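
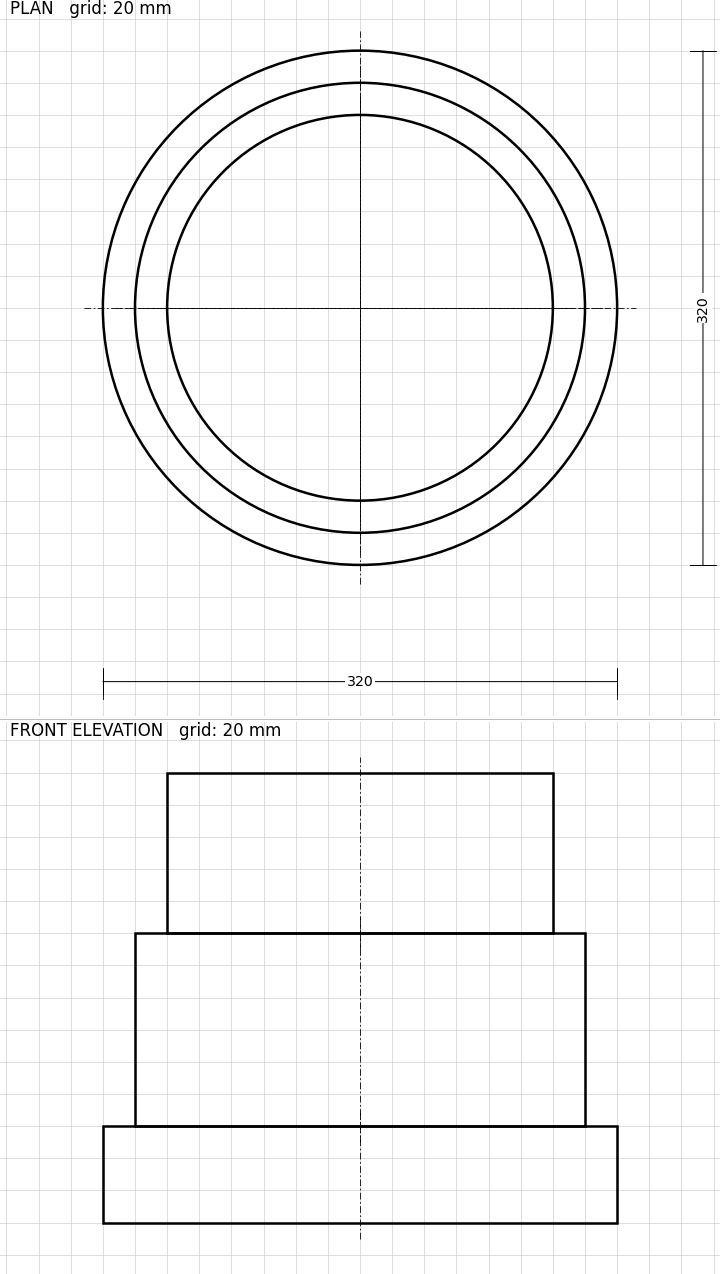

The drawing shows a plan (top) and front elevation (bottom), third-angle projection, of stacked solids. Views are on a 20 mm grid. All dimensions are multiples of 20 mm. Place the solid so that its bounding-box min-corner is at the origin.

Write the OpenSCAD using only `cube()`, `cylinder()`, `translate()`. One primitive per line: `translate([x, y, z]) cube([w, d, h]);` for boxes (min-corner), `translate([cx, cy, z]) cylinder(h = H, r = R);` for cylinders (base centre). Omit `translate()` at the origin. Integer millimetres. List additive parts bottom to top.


translate([160, 160, 0]) cylinder(h = 60, r = 160);
translate([160, 160, 60]) cylinder(h = 120, r = 140);
translate([160, 160, 180]) cylinder(h = 100, r = 120);


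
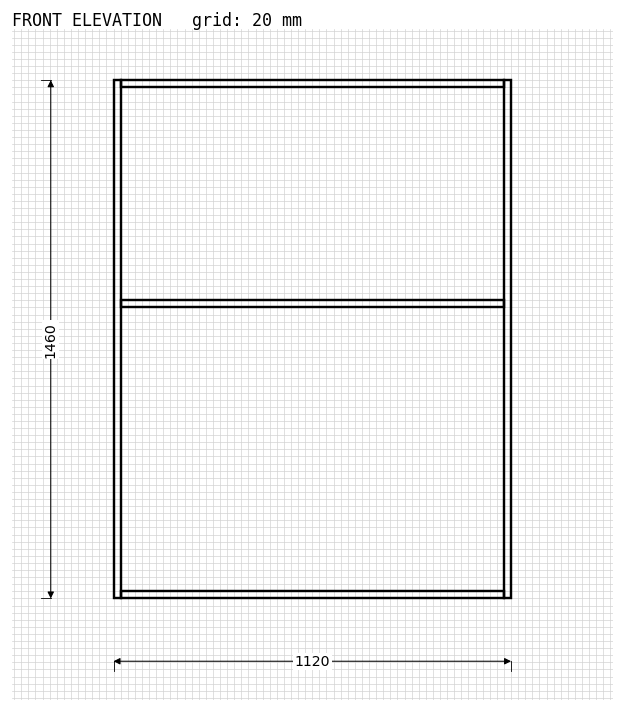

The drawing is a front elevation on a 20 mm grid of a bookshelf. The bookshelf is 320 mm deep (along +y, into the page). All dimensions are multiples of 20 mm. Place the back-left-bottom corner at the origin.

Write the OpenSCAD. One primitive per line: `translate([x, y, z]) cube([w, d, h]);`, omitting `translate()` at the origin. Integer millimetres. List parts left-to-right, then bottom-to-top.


cube([20, 320, 1460]);
translate([20, 0, 0]) cube([1080, 320, 20]);
translate([20, 0, 820]) cube([1080, 320, 20]);
translate([20, 0, 1440]) cube([1080, 320, 20]);
translate([1100, 0, 0]) cube([20, 320, 1460]);


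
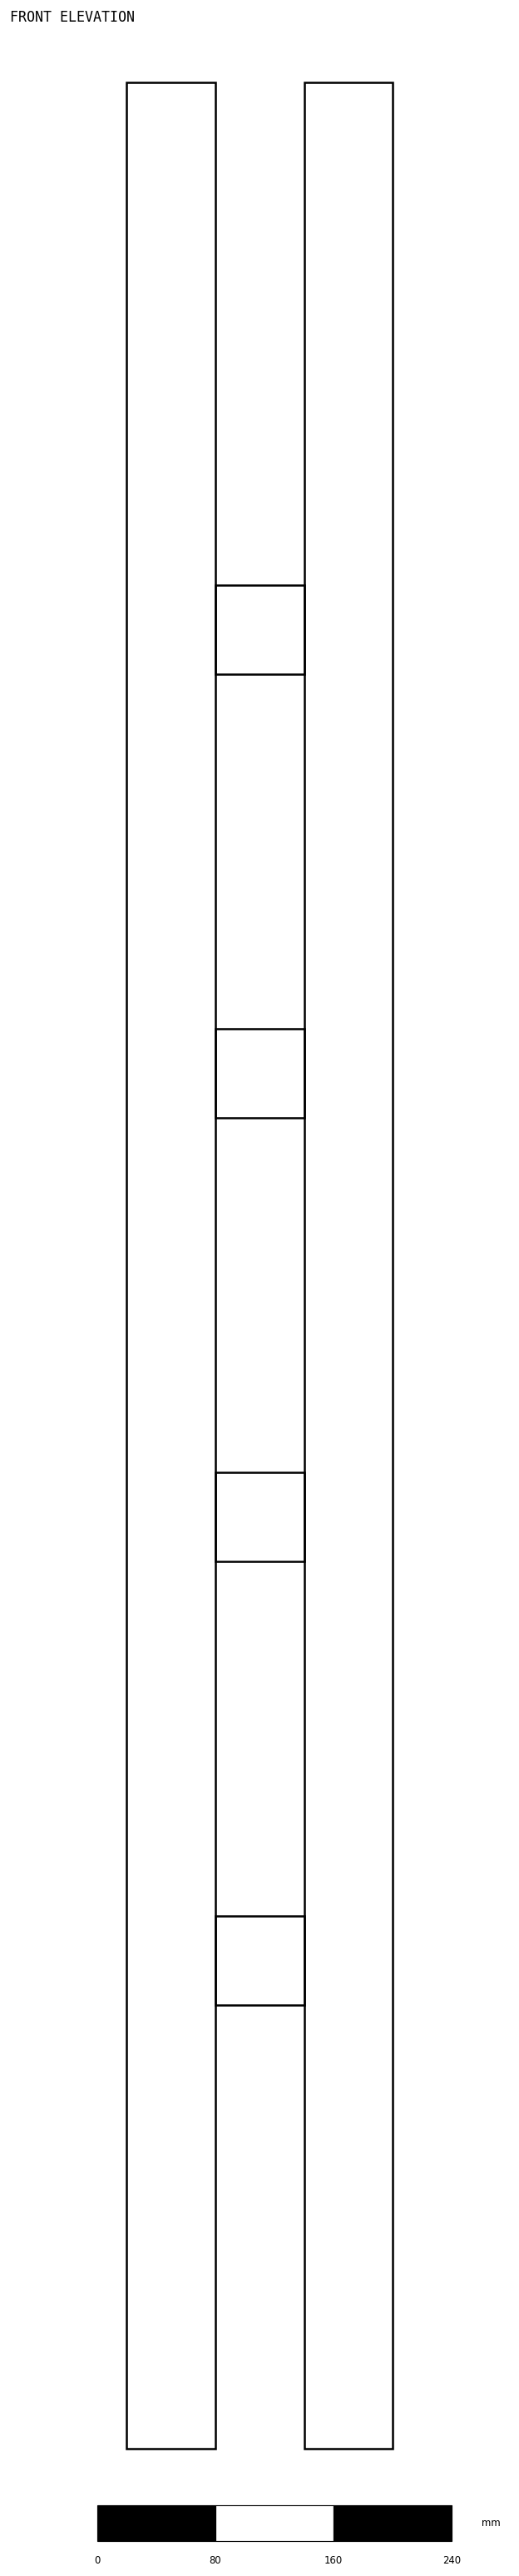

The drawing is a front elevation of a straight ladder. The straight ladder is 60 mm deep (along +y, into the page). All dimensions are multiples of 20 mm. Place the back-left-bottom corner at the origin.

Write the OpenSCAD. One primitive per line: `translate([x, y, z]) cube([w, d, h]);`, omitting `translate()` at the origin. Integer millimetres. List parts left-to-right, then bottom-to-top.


cube([60, 60, 1600]);
translate([60, 0, 300]) cube([60, 60, 60]);
translate([60, 0, 600]) cube([60, 60, 60]);
translate([60, 0, 900]) cube([60, 60, 60]);
translate([60, 0, 1200]) cube([60, 60, 60]);
translate([120, 0, 0]) cube([60, 60, 1600]);


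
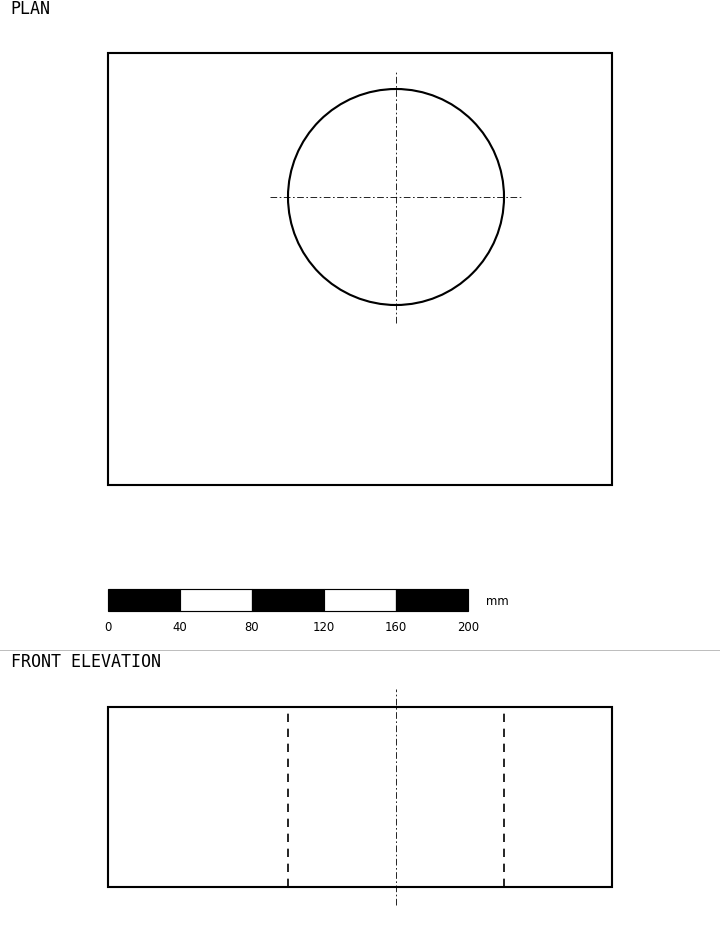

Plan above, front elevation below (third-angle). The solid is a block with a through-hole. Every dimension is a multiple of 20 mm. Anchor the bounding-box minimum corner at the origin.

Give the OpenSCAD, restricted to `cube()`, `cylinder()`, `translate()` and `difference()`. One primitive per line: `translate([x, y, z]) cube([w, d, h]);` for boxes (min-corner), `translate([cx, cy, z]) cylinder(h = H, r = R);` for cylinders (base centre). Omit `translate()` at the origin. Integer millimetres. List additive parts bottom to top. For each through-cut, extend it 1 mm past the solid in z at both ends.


difference() {
  cube([280, 240, 100]);
  translate([160, 160, -1]) cylinder(h = 102, r = 60);
}


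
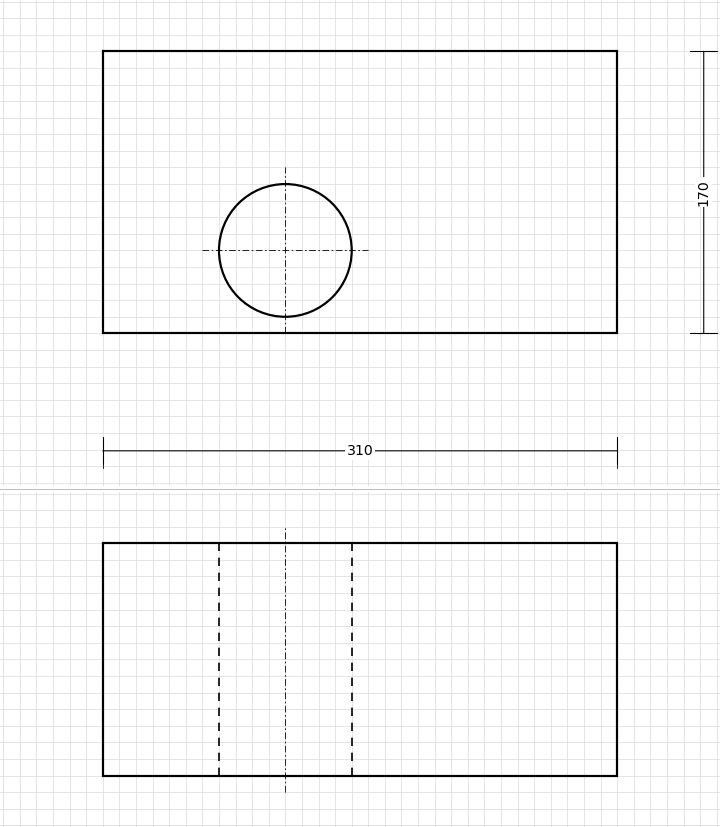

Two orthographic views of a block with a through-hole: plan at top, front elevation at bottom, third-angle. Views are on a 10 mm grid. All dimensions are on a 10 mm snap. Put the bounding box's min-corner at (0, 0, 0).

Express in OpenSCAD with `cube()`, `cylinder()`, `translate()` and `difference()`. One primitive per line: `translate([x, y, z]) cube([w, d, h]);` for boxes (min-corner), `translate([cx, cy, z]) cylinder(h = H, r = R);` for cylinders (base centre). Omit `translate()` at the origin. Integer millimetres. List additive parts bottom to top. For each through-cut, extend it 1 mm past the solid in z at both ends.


difference() {
  cube([310, 170, 140]);
  translate([110, 50, -1]) cylinder(h = 142, r = 40);
}


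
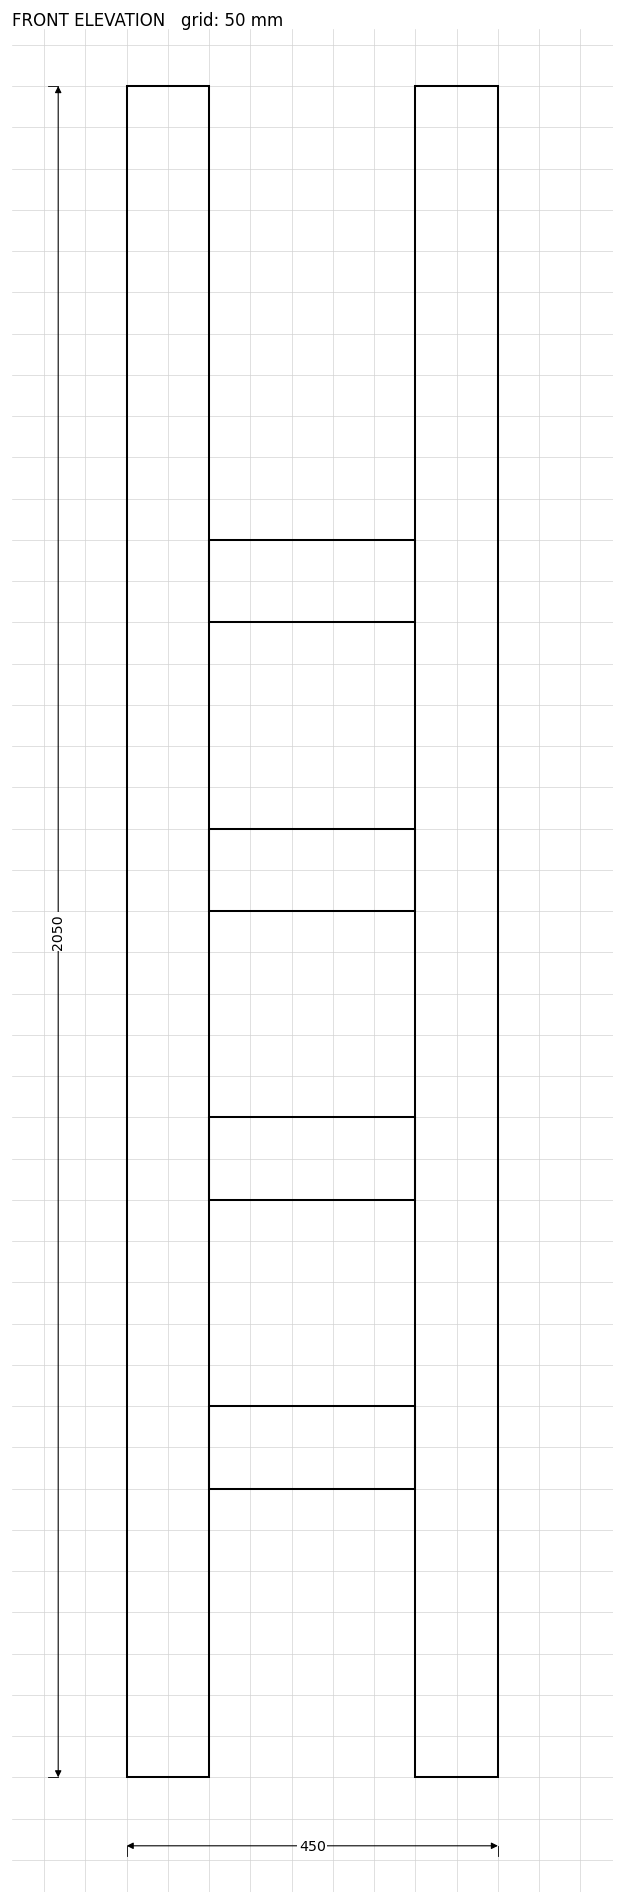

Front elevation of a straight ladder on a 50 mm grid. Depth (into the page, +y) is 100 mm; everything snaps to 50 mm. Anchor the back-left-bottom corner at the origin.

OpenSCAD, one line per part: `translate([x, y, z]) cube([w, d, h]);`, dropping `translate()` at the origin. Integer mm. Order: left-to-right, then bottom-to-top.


cube([100, 100, 2050]);
translate([100, 0, 350]) cube([250, 100, 100]);
translate([100, 0, 700]) cube([250, 100, 100]);
translate([100, 0, 1050]) cube([250, 100, 100]);
translate([100, 0, 1400]) cube([250, 100, 100]);
translate([350, 0, 0]) cube([100, 100, 2050]);


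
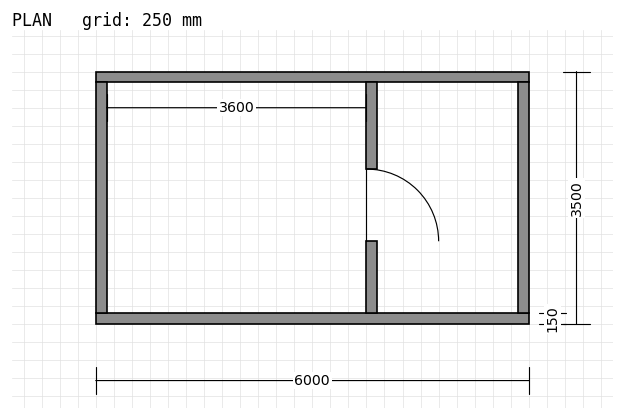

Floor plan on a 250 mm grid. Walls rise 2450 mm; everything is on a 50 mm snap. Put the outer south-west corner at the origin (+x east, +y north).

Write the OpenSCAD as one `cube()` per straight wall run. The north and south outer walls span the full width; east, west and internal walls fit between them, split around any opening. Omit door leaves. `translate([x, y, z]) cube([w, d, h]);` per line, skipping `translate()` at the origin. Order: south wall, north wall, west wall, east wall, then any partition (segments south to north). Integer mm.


cube([6000, 150, 2450]);
translate([0, 3350, 0]) cube([6000, 150, 2450]);
translate([0, 150, 0]) cube([150, 3200, 2450]);
translate([5850, 150, 0]) cube([150, 3200, 2450]);
translate([3750, 150, 0]) cube([150, 1000, 2450]);
translate([3750, 2150, 0]) cube([150, 1200, 2450]);


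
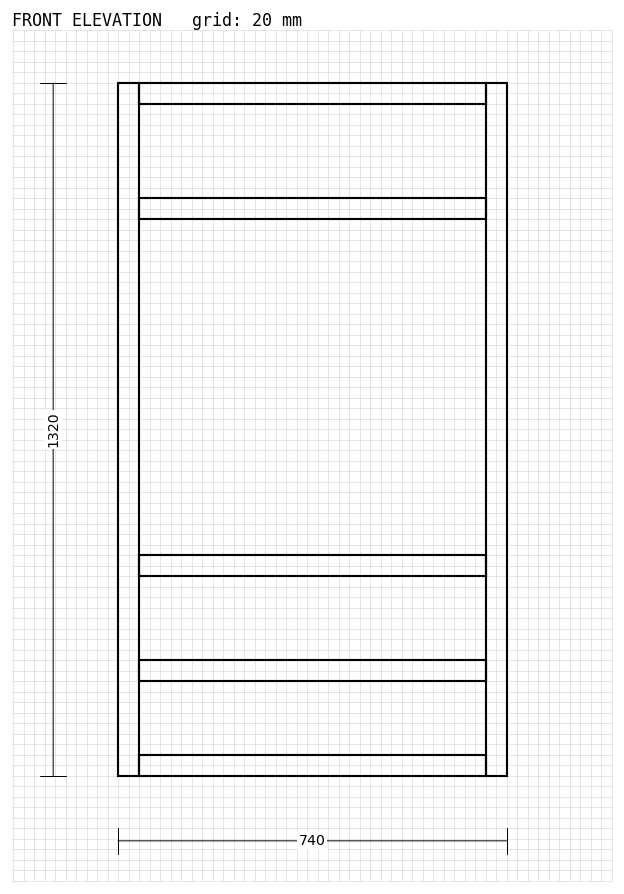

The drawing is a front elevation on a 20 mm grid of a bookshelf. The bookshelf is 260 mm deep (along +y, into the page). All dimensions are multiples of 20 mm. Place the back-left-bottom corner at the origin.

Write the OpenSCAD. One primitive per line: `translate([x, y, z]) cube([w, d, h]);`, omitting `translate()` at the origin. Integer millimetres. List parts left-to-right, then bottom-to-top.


cube([40, 260, 1320]);
translate([40, 0, 0]) cube([660, 260, 40]);
translate([40, 0, 180]) cube([660, 260, 40]);
translate([40, 0, 380]) cube([660, 260, 40]);
translate([40, 0, 1060]) cube([660, 260, 40]);
translate([40, 0, 1280]) cube([660, 260, 40]);
translate([700, 0, 0]) cube([40, 260, 1320]);


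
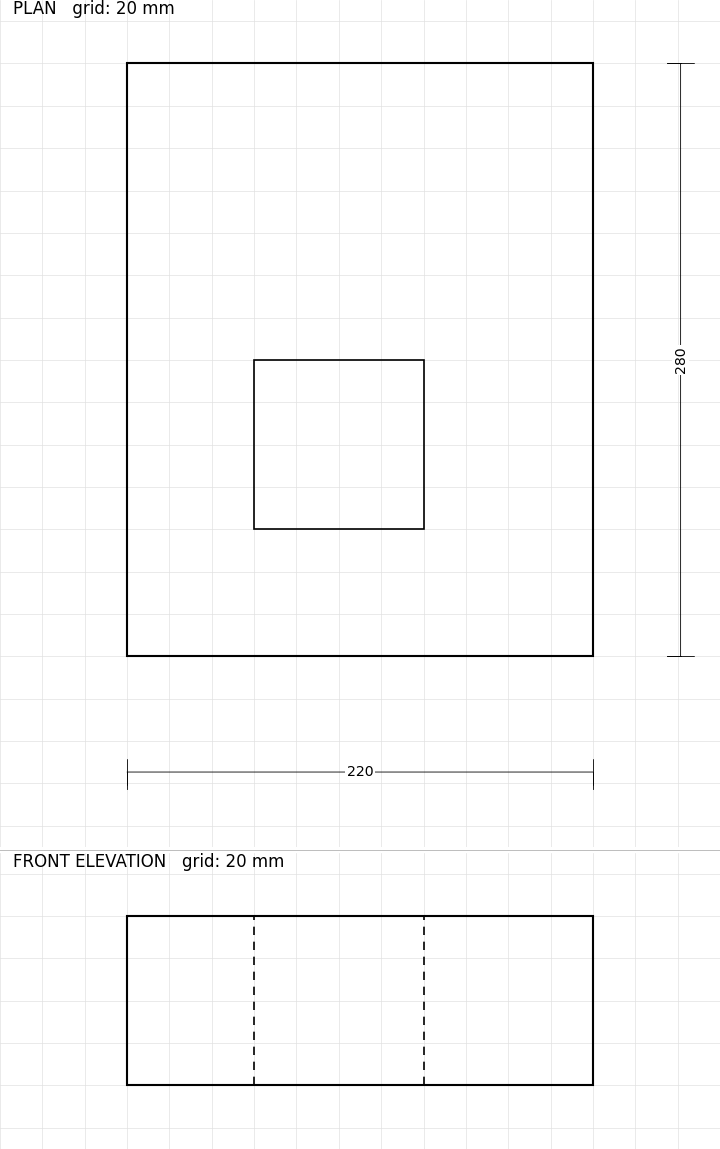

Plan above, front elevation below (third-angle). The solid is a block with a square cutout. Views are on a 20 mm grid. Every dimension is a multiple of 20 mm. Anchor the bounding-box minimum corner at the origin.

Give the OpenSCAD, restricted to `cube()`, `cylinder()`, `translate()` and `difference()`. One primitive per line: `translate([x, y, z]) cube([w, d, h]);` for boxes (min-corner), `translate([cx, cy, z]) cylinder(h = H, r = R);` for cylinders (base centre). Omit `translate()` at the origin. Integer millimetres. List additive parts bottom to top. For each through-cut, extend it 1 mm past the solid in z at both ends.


difference() {
  cube([220, 280, 80]);
  translate([60, 60, -1]) cube([80, 80, 82]);
}


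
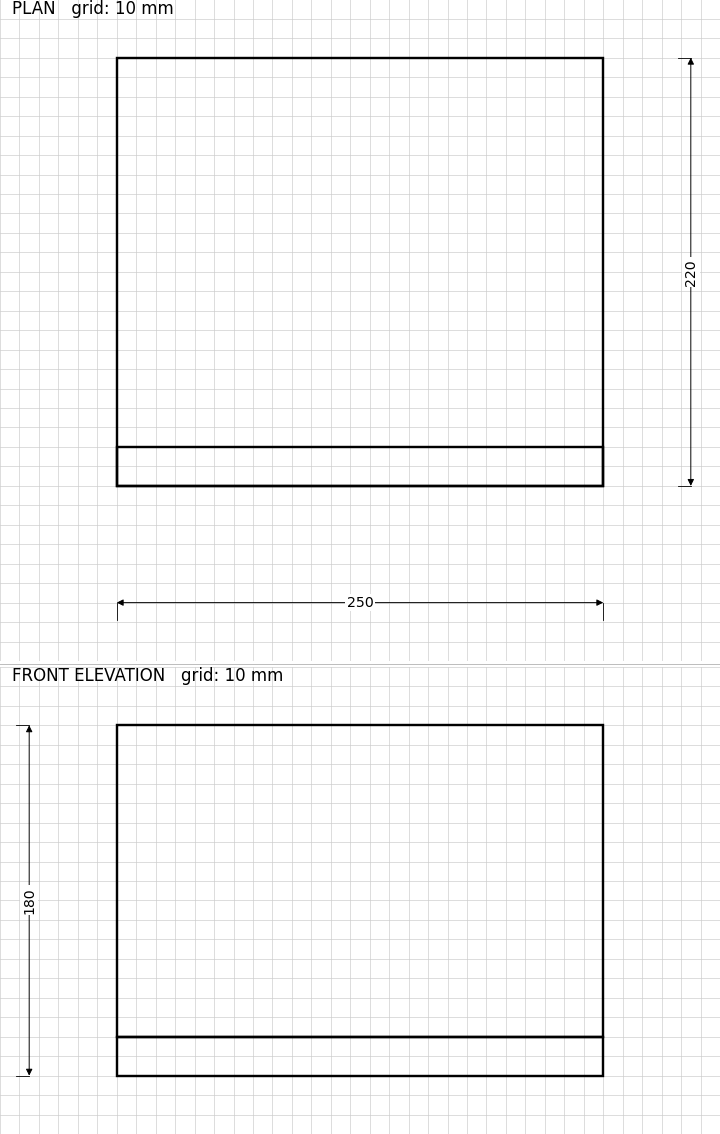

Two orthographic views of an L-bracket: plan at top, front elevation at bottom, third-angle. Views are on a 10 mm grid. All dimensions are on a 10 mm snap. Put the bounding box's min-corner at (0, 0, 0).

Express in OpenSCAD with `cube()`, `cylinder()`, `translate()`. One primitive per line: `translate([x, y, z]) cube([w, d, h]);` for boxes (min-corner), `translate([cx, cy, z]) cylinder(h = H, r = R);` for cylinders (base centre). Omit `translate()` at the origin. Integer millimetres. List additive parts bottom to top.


cube([250, 220, 20]);
translate([0, 0, 20]) cube([250, 20, 160]);


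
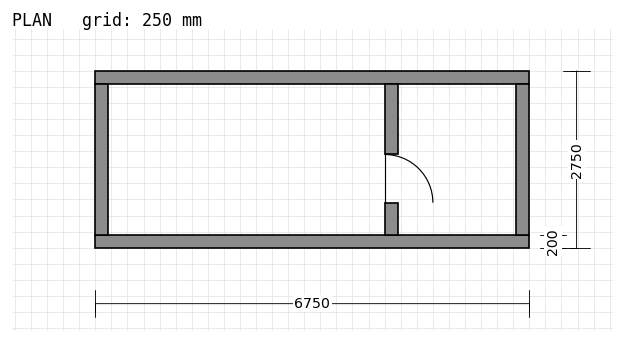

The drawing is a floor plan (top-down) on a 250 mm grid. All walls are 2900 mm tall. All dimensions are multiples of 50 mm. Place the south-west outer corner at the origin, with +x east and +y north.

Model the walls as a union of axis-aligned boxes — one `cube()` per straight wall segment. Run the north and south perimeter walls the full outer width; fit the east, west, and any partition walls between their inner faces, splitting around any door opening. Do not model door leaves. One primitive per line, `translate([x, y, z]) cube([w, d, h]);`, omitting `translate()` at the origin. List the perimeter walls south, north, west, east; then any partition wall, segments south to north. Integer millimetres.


cube([6750, 200, 2900]);
translate([0, 2550, 0]) cube([6750, 200, 2900]);
translate([0, 200, 0]) cube([200, 2350, 2900]);
translate([6550, 200, 0]) cube([200, 2350, 2900]);
translate([4500, 200, 0]) cube([200, 500, 2900]);
translate([4500, 1450, 0]) cube([200, 1100, 2900]);


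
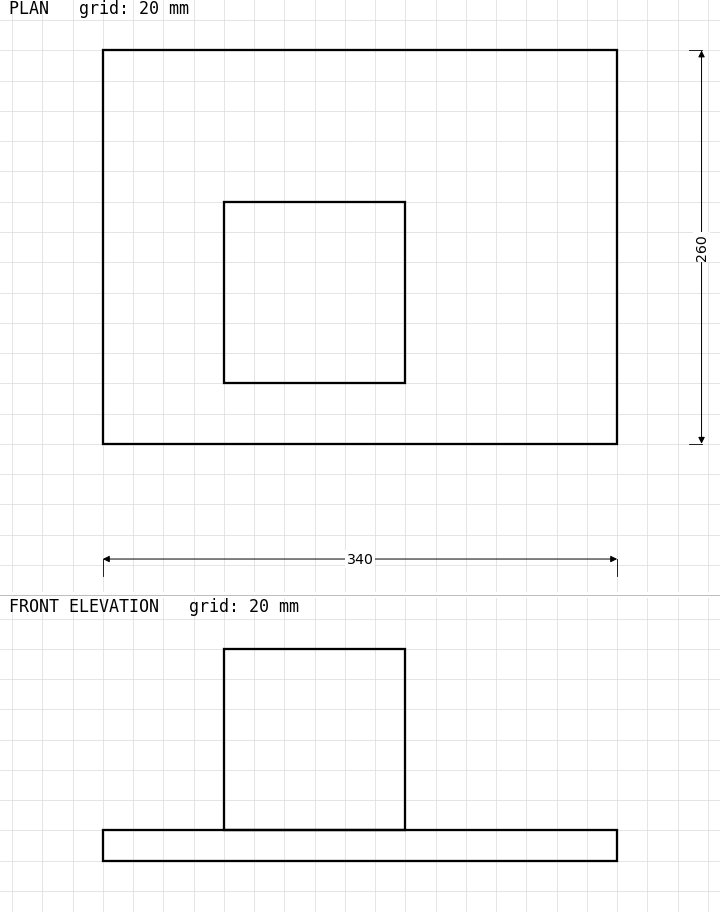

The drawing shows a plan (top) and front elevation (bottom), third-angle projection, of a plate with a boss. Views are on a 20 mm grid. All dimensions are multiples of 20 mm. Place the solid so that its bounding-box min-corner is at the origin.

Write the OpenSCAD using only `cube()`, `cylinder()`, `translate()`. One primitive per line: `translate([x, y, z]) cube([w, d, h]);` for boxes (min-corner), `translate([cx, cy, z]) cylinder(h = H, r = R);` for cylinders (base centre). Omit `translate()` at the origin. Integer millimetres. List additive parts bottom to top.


cube([340, 260, 20]);
translate([80, 40, 20]) cube([120, 120, 120]);


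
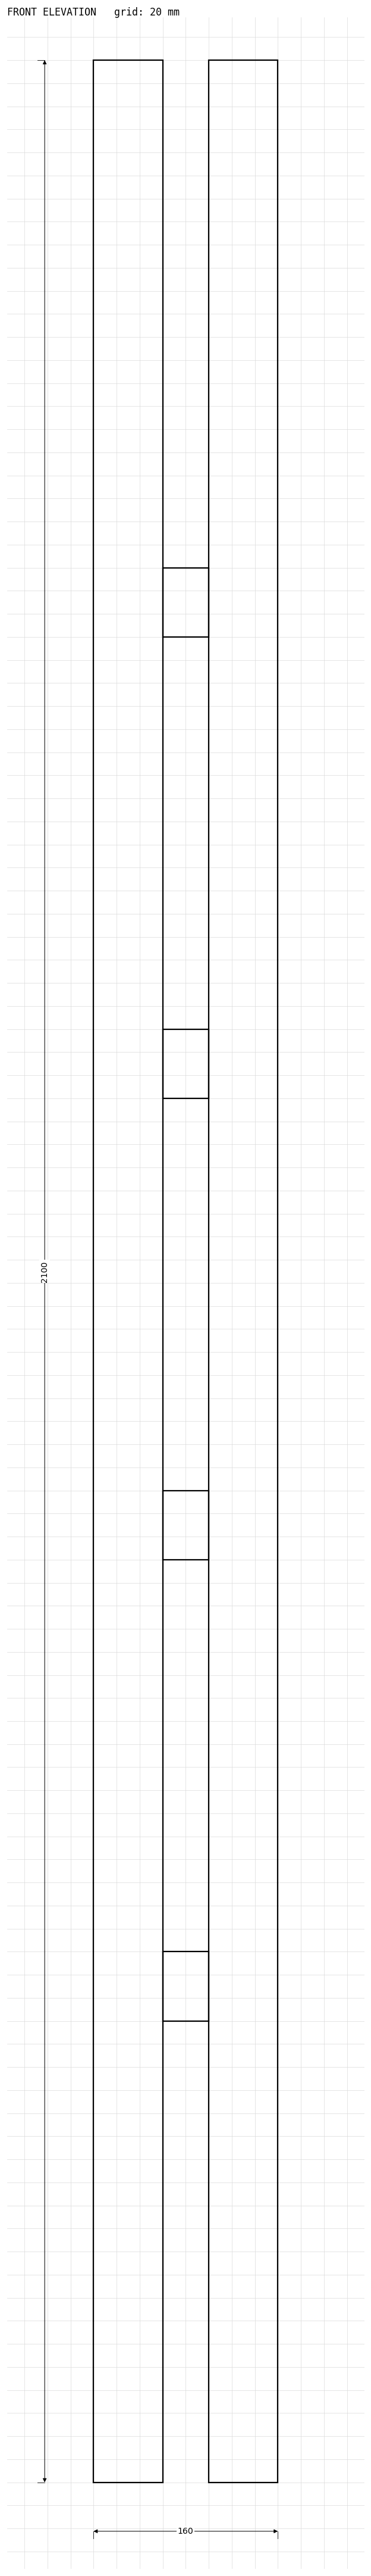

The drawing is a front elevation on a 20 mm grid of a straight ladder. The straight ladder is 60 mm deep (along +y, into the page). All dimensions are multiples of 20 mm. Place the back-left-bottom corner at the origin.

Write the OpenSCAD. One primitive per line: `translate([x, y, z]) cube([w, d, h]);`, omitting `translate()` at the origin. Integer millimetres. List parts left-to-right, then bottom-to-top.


cube([60, 60, 2100]);
translate([60, 0, 400]) cube([40, 60, 60]);
translate([60, 0, 800]) cube([40, 60, 60]);
translate([60, 0, 1200]) cube([40, 60, 60]);
translate([60, 0, 1600]) cube([40, 60, 60]);
translate([100, 0, 0]) cube([60, 60, 2100]);


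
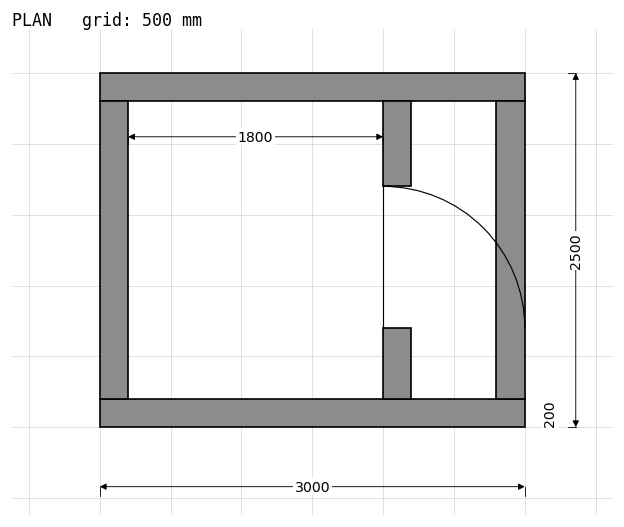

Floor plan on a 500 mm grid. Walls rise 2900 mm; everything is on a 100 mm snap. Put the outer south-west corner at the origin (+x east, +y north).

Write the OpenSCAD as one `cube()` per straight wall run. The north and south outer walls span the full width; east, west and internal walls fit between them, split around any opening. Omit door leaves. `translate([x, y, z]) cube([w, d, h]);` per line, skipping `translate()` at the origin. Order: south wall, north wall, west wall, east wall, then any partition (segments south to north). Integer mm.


cube([3000, 200, 2900]);
translate([0, 2300, 0]) cube([3000, 200, 2900]);
translate([0, 200, 0]) cube([200, 2100, 2900]);
translate([2800, 200, 0]) cube([200, 2100, 2900]);
translate([2000, 200, 0]) cube([200, 500, 2900]);
translate([2000, 1700, 0]) cube([200, 600, 2900]);


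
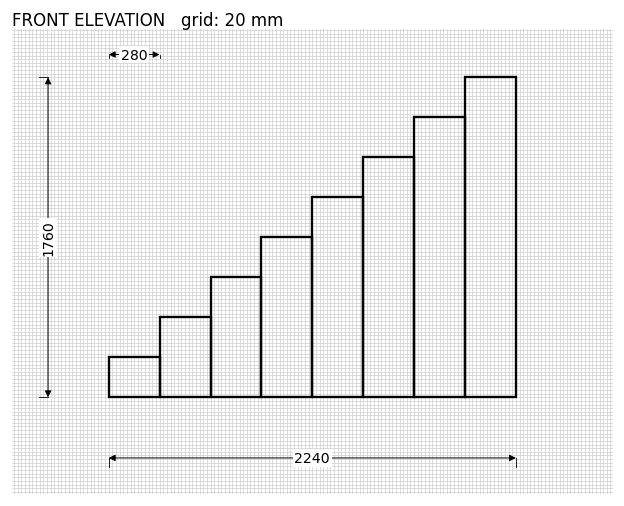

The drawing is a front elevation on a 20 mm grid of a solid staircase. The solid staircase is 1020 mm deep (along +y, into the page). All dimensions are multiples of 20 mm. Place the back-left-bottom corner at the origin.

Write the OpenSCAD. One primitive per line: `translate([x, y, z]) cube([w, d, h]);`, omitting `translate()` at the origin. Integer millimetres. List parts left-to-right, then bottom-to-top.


cube([280, 1020, 220]);
translate([280, 0, 0]) cube([280, 1020, 440]);
translate([560, 0, 0]) cube([280, 1020, 660]);
translate([840, 0, 0]) cube([280, 1020, 880]);
translate([1120, 0, 0]) cube([280, 1020, 1100]);
translate([1400, 0, 0]) cube([280, 1020, 1320]);
translate([1680, 0, 0]) cube([280, 1020, 1540]);
translate([1960, 0, 0]) cube([280, 1020, 1760]);


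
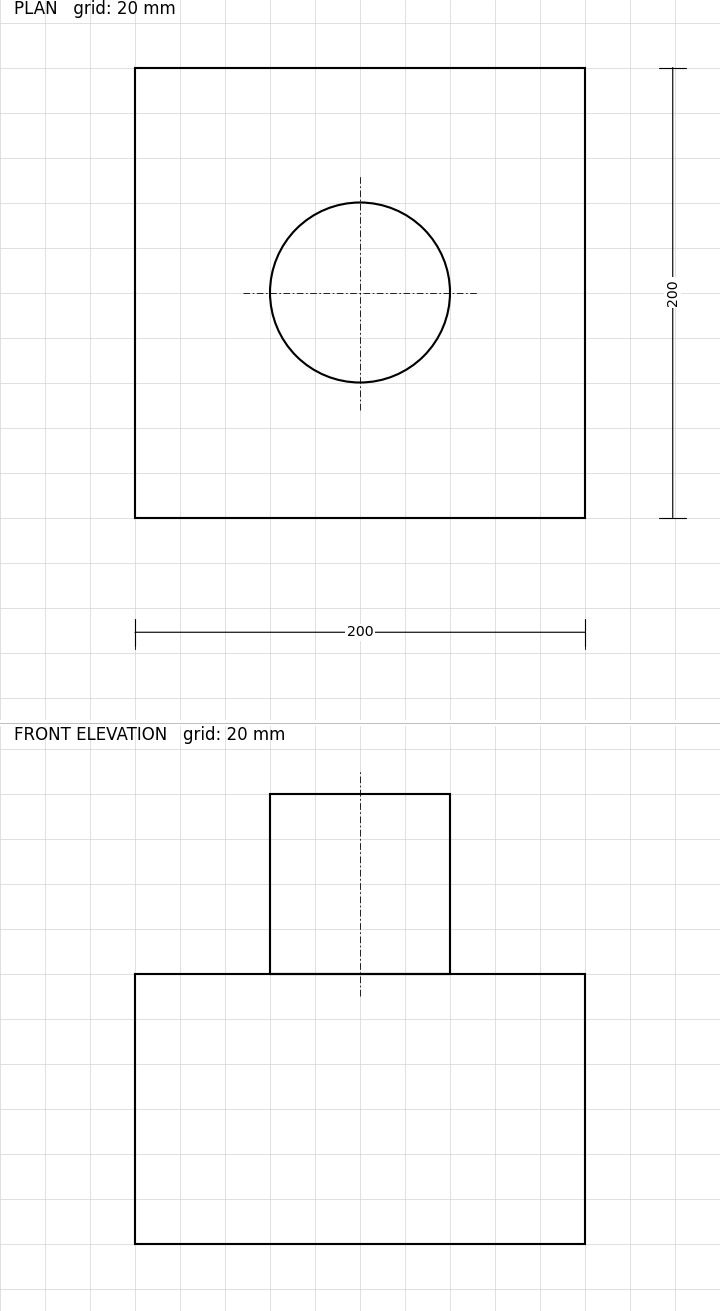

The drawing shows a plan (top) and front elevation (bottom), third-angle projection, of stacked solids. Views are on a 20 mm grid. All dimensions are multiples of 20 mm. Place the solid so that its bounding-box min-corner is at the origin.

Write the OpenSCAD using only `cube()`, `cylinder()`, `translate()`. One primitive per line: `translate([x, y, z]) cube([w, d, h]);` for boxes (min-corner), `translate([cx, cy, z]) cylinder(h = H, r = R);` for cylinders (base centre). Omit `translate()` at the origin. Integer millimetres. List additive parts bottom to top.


cube([200, 200, 120]);
translate([100, 100, 120]) cylinder(h = 80, r = 40);


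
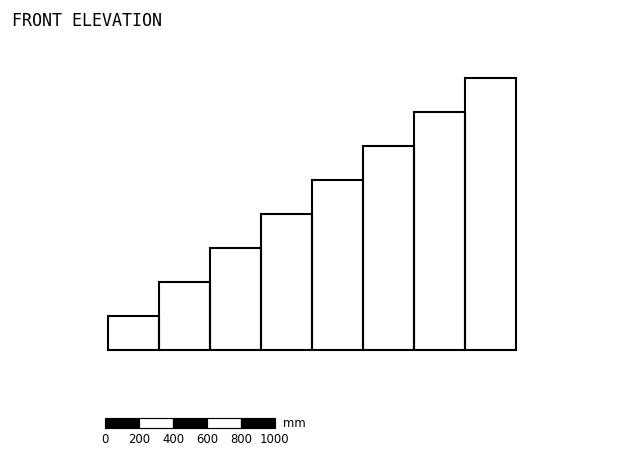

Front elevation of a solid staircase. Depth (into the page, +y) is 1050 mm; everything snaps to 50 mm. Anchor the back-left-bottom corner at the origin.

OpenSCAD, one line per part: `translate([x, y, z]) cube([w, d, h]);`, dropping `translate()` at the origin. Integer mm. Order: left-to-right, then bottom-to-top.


cube([300, 1050, 200]);
translate([300, 0, 0]) cube([300, 1050, 400]);
translate([600, 0, 0]) cube([300, 1050, 600]);
translate([900, 0, 0]) cube([300, 1050, 800]);
translate([1200, 0, 0]) cube([300, 1050, 1000]);
translate([1500, 0, 0]) cube([300, 1050, 1200]);
translate([1800, 0, 0]) cube([300, 1050, 1400]);
translate([2100, 0, 0]) cube([300, 1050, 1600]);


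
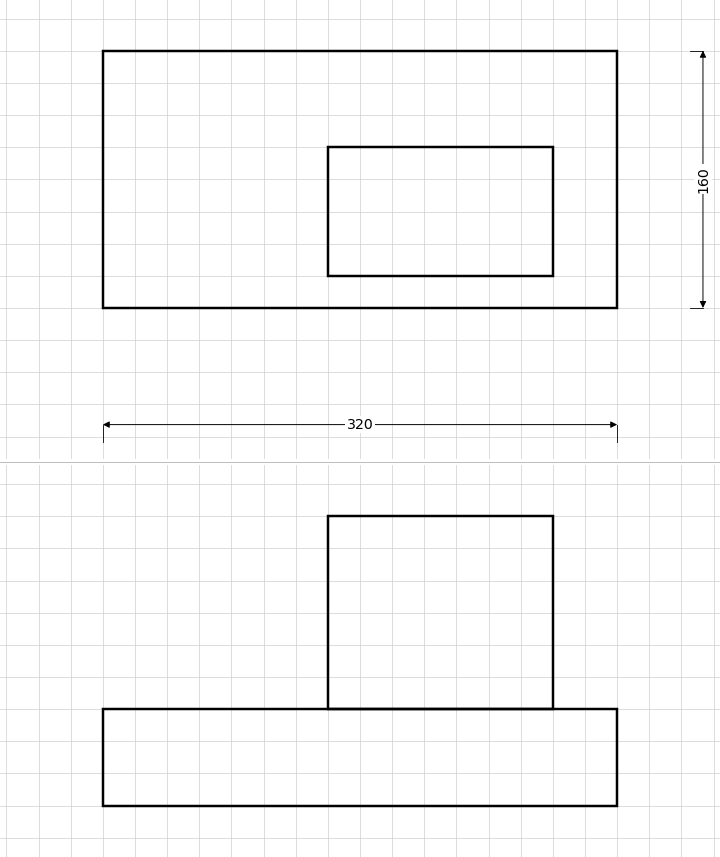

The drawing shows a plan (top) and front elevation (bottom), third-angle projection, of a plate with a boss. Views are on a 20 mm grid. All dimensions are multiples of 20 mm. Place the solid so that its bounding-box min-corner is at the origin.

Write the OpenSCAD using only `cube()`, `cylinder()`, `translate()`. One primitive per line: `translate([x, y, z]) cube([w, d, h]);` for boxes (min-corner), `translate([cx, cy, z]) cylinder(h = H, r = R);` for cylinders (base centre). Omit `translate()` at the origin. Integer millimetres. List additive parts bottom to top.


cube([320, 160, 60]);
translate([140, 20, 60]) cube([140, 80, 120]);


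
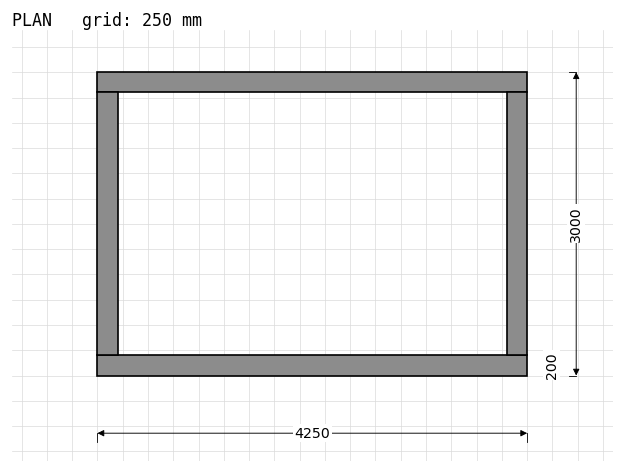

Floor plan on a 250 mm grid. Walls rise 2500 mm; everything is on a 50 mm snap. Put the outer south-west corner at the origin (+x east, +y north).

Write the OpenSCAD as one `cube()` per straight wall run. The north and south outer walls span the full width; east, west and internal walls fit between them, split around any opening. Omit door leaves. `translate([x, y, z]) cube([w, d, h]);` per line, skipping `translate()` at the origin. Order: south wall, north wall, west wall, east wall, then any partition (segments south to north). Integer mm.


cube([4250, 200, 2500]);
translate([0, 2800, 0]) cube([4250, 200, 2500]);
translate([0, 200, 0]) cube([200, 2600, 2500]);
translate([4050, 200, 0]) cube([200, 2600, 2500]);


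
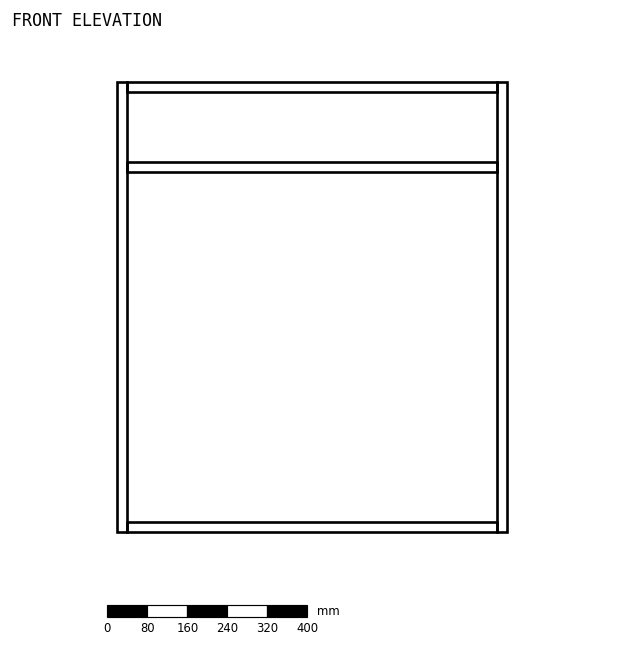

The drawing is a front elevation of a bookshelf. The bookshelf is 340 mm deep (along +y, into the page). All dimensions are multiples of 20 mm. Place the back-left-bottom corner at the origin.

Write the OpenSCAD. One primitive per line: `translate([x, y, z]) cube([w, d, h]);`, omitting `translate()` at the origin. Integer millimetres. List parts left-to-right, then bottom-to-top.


cube([20, 340, 900]);
translate([20, 0, 0]) cube([740, 340, 20]);
translate([20, 0, 720]) cube([740, 340, 20]);
translate([20, 0, 880]) cube([740, 340, 20]);
translate([760, 0, 0]) cube([20, 340, 900]);


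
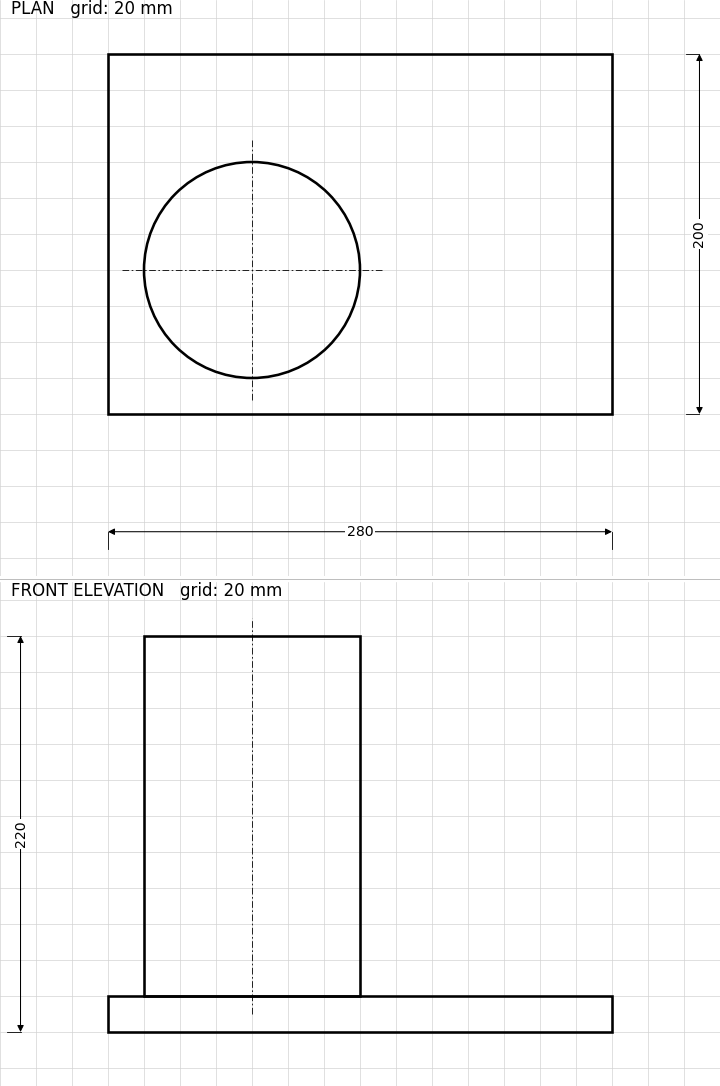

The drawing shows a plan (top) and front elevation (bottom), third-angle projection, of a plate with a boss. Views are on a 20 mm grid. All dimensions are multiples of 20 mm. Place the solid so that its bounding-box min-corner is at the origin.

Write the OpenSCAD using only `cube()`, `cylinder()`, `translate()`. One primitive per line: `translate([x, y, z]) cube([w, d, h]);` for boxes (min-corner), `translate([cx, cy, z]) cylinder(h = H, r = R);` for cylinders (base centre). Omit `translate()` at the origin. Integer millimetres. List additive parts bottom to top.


cube([280, 200, 20]);
translate([80, 80, 20]) cylinder(h = 200, r = 60);


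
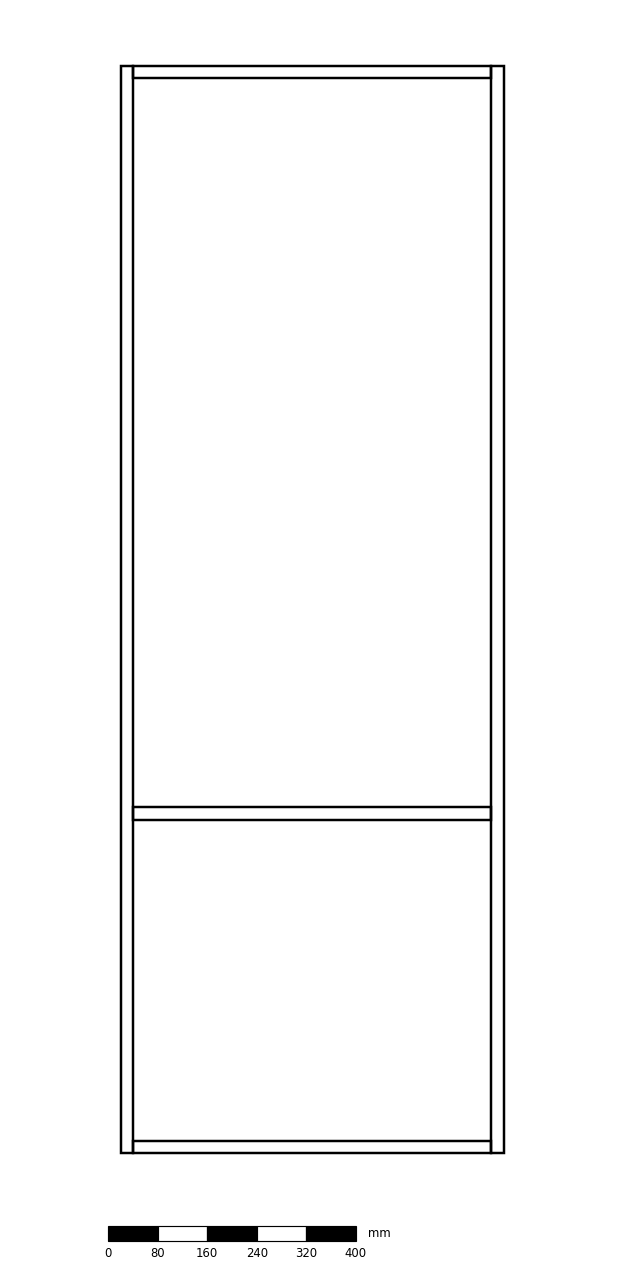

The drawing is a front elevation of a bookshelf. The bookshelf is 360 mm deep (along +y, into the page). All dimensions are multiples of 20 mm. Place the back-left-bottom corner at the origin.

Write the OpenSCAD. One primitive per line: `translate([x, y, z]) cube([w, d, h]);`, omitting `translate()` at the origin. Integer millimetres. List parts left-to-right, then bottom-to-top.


cube([20, 360, 1760]);
translate([20, 0, 0]) cube([580, 360, 20]);
translate([20, 0, 540]) cube([580, 360, 20]);
translate([20, 0, 1740]) cube([580, 360, 20]);
translate([600, 0, 0]) cube([20, 360, 1760]);


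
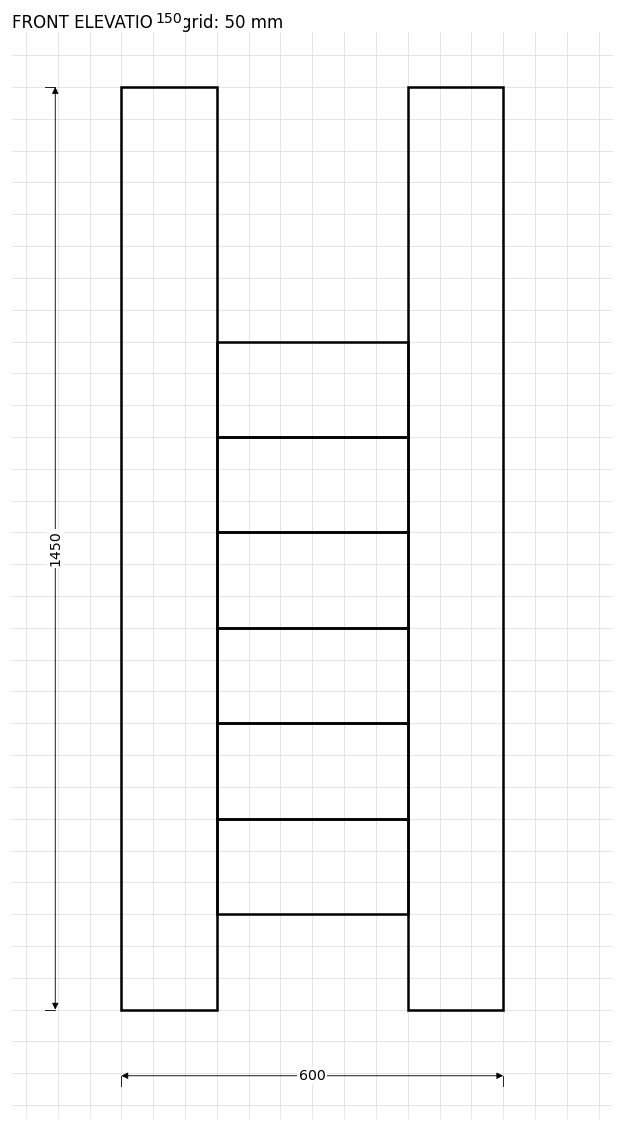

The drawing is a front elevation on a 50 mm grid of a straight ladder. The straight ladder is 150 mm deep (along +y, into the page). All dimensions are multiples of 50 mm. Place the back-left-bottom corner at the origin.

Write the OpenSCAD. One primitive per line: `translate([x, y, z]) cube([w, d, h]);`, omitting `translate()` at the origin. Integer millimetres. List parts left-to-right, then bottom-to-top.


cube([150, 150, 1450]);
translate([150, 0, 150]) cube([300, 150, 150]);
translate([150, 0, 300]) cube([300, 150, 150]);
translate([150, 0, 450]) cube([300, 150, 150]);
translate([150, 0, 600]) cube([300, 150, 150]);
translate([150, 0, 750]) cube([300, 150, 150]);
translate([150, 0, 900]) cube([300, 150, 150]);
translate([450, 0, 0]) cube([150, 150, 1450]);


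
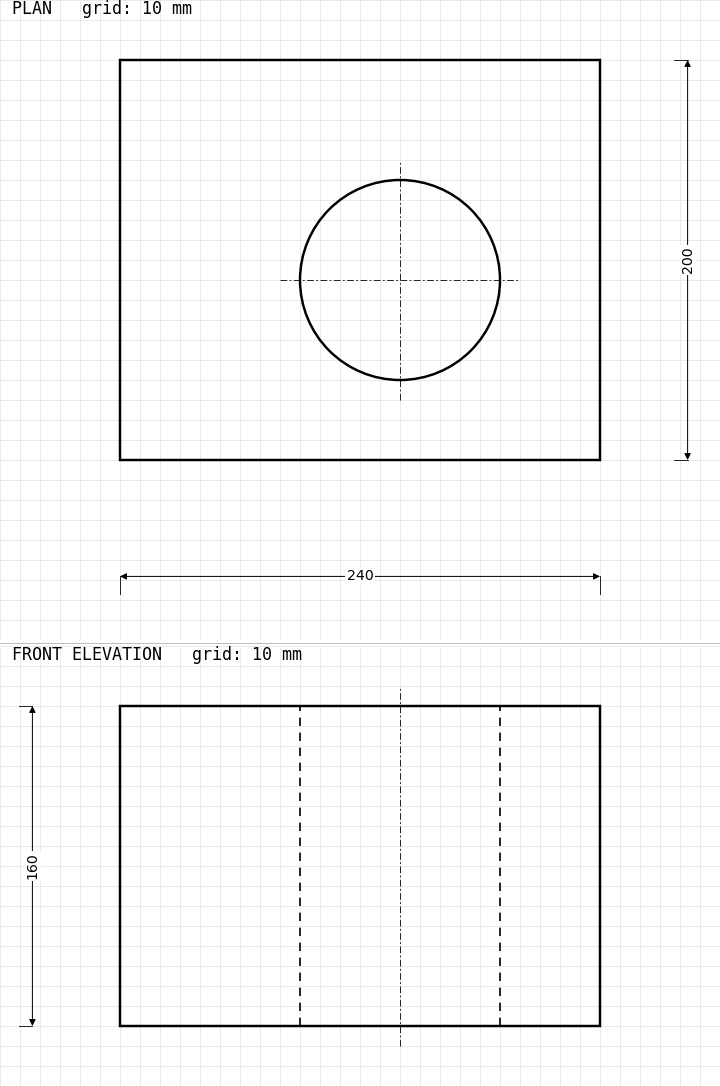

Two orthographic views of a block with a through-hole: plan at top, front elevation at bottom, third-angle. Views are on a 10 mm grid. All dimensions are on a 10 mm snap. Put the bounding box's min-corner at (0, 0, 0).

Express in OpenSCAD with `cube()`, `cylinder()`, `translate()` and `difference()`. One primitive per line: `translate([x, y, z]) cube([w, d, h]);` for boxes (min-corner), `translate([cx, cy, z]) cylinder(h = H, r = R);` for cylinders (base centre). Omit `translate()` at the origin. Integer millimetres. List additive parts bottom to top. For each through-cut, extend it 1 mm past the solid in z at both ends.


difference() {
  cube([240, 200, 160]);
  translate([140, 90, -1]) cylinder(h = 162, r = 50);
}


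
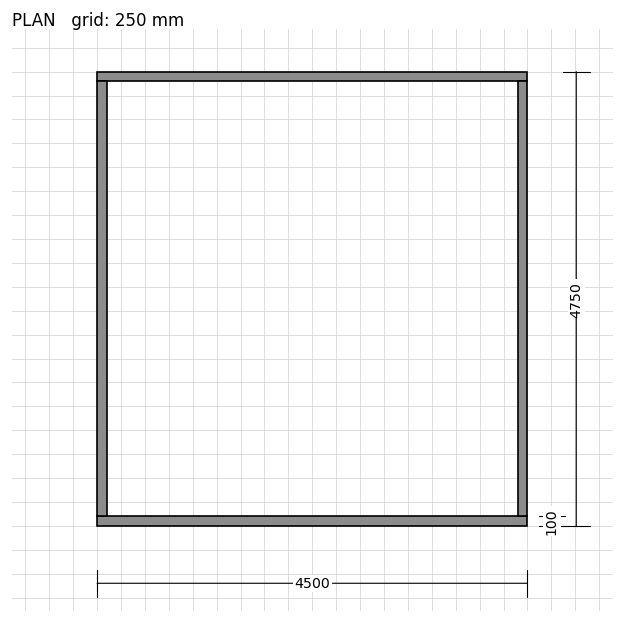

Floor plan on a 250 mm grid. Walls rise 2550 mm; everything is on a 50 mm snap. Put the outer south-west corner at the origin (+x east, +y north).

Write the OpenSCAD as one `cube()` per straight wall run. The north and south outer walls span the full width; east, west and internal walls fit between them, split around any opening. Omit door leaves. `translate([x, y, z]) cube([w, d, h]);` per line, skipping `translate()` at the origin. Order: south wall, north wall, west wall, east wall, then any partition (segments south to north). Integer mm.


cube([4500, 100, 2550]);
translate([0, 4650, 0]) cube([4500, 100, 2550]);
translate([0, 100, 0]) cube([100, 4550, 2550]);
translate([4400, 100, 0]) cube([100, 4550, 2550]);


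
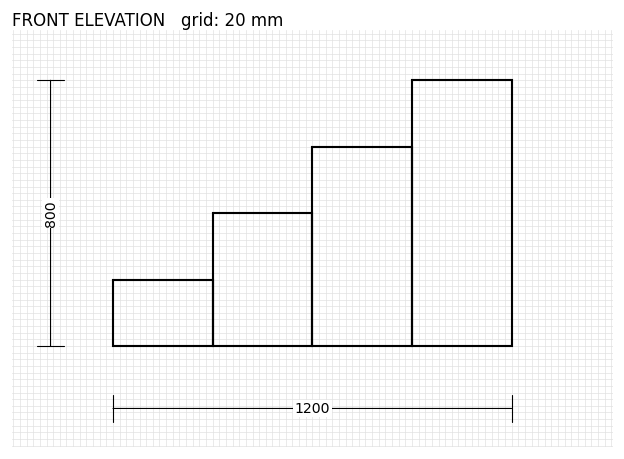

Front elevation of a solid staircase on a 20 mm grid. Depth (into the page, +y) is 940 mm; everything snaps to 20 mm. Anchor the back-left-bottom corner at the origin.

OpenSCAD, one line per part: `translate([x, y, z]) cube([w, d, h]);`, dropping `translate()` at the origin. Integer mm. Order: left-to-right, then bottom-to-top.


cube([300, 940, 200]);
translate([300, 0, 0]) cube([300, 940, 400]);
translate([600, 0, 0]) cube([300, 940, 600]);
translate([900, 0, 0]) cube([300, 940, 800]);


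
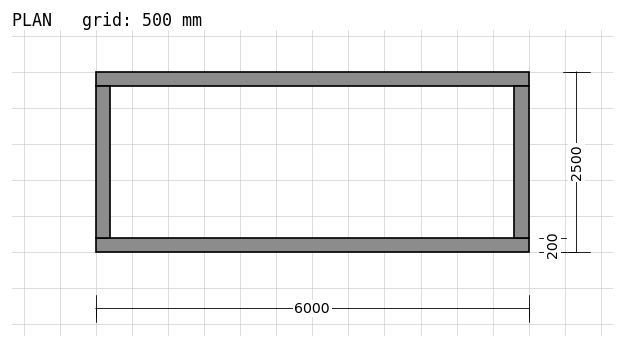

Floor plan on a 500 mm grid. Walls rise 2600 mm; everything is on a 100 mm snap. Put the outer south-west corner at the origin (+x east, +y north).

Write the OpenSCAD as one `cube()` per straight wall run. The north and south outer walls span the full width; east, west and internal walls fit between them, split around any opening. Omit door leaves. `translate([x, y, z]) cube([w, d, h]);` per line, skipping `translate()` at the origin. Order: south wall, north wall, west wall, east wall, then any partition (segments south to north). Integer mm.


cube([6000, 200, 2600]);
translate([0, 2300, 0]) cube([6000, 200, 2600]);
translate([0, 200, 0]) cube([200, 2100, 2600]);
translate([5800, 200, 0]) cube([200, 2100, 2600]);


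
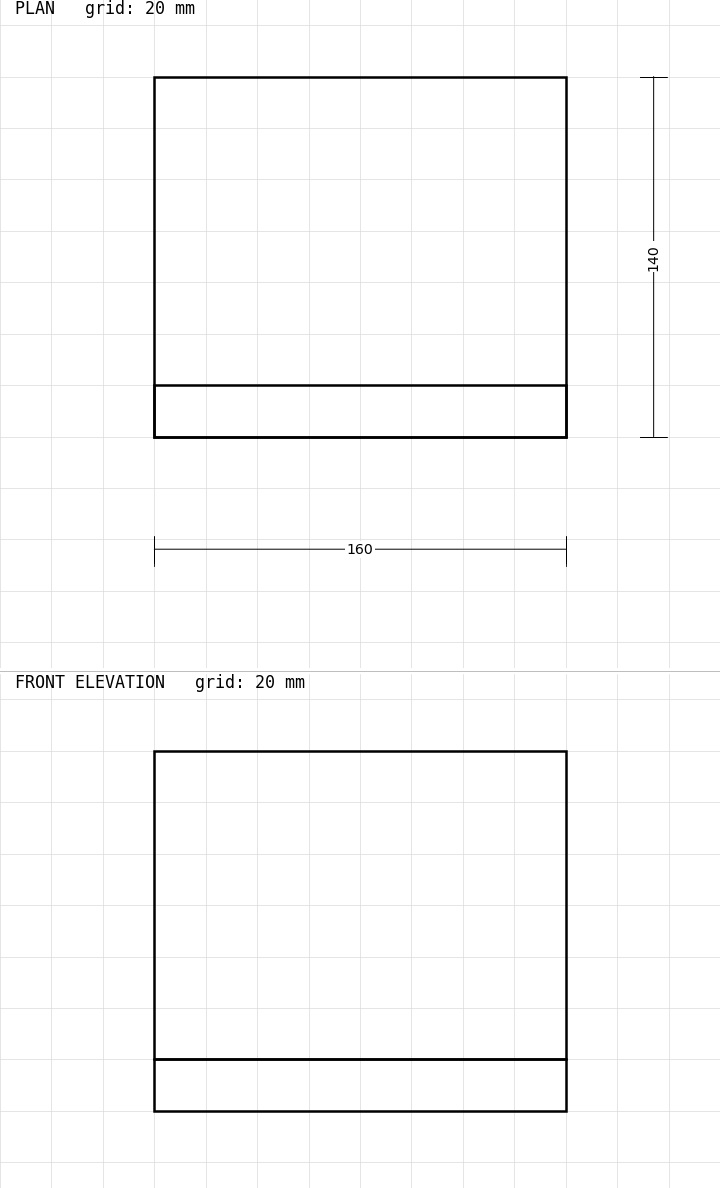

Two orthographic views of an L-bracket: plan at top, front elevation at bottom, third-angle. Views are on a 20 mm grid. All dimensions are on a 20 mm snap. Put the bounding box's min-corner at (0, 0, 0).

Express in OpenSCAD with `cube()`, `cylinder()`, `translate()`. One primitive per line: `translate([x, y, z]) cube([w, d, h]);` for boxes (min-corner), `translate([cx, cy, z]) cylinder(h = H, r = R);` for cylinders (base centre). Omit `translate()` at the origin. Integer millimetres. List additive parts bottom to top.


cube([160, 140, 20]);
translate([0, 0, 20]) cube([160, 20, 120]);


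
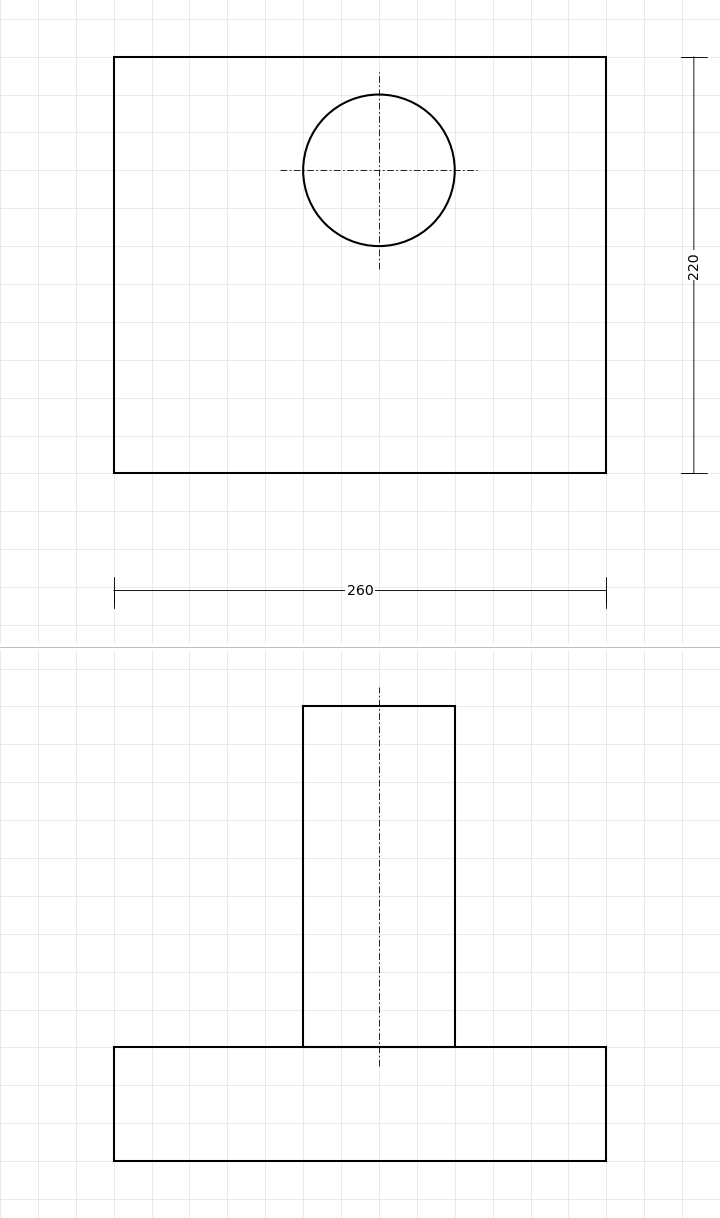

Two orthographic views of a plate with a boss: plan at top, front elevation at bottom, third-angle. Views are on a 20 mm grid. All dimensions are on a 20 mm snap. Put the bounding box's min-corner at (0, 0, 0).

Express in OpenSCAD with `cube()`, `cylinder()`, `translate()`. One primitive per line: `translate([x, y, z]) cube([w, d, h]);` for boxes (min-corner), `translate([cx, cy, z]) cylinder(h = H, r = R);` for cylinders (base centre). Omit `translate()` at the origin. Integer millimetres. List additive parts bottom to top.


cube([260, 220, 60]);
translate([140, 160, 60]) cylinder(h = 180, r = 40);


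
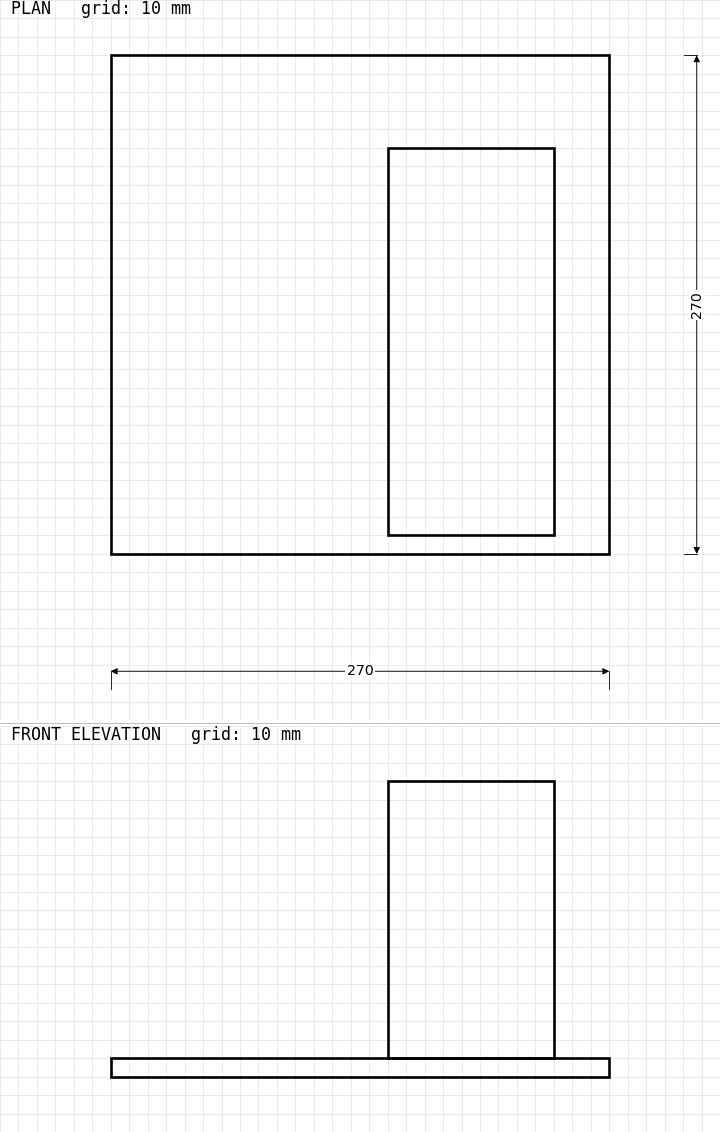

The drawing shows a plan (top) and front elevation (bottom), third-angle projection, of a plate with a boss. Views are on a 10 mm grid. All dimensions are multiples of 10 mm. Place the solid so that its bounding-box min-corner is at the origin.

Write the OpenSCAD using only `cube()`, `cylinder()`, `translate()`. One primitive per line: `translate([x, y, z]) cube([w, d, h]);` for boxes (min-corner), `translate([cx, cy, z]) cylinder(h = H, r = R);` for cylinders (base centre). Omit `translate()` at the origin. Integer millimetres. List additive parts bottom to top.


cube([270, 270, 10]);
translate([150, 10, 10]) cube([90, 210, 150]);


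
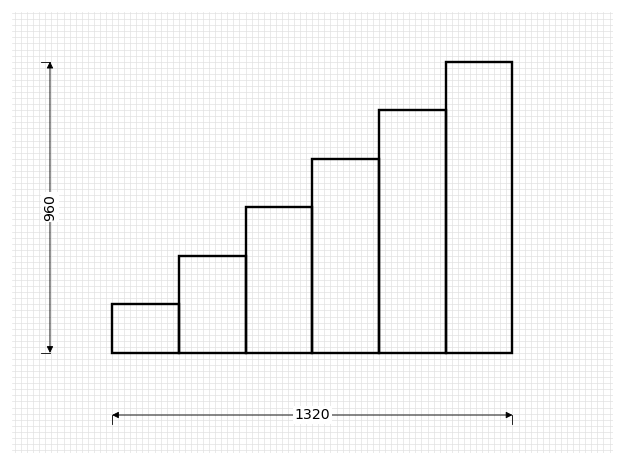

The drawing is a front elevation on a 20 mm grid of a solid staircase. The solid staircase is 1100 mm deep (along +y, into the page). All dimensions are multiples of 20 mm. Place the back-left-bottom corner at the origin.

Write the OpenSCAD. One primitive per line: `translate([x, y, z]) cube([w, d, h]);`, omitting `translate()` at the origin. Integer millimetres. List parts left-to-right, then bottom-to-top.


cube([220, 1100, 160]);
translate([220, 0, 0]) cube([220, 1100, 320]);
translate([440, 0, 0]) cube([220, 1100, 480]);
translate([660, 0, 0]) cube([220, 1100, 640]);
translate([880, 0, 0]) cube([220, 1100, 800]);
translate([1100, 0, 0]) cube([220, 1100, 960]);


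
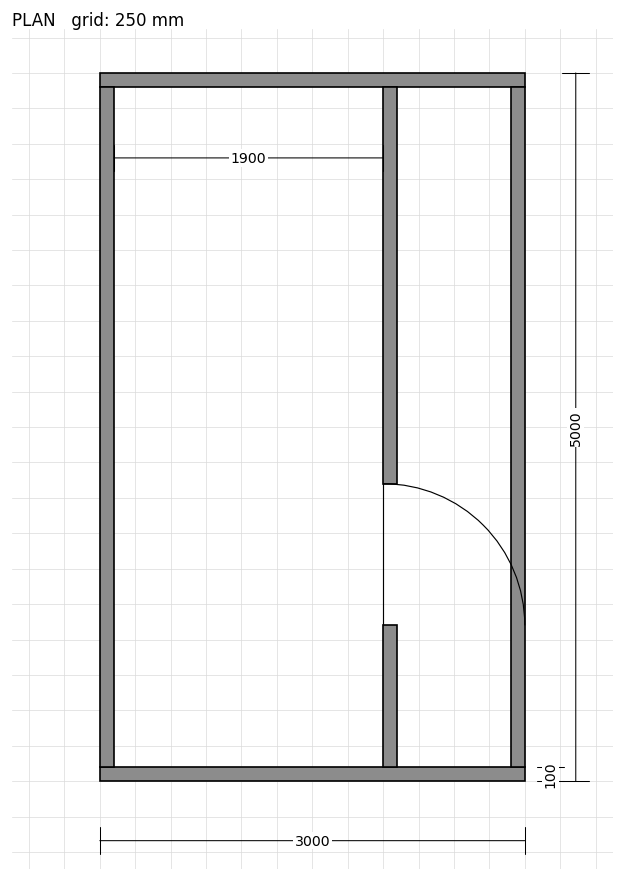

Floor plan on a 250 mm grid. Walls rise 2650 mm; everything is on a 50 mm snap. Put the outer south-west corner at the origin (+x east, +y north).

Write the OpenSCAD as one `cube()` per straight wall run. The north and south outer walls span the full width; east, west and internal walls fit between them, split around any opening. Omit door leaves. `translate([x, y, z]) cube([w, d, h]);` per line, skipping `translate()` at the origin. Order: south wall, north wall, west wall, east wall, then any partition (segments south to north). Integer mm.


cube([3000, 100, 2650]);
translate([0, 4900, 0]) cube([3000, 100, 2650]);
translate([0, 100, 0]) cube([100, 4800, 2650]);
translate([2900, 100, 0]) cube([100, 4800, 2650]);
translate([2000, 100, 0]) cube([100, 1000, 2650]);
translate([2000, 2100, 0]) cube([100, 2800, 2650]);


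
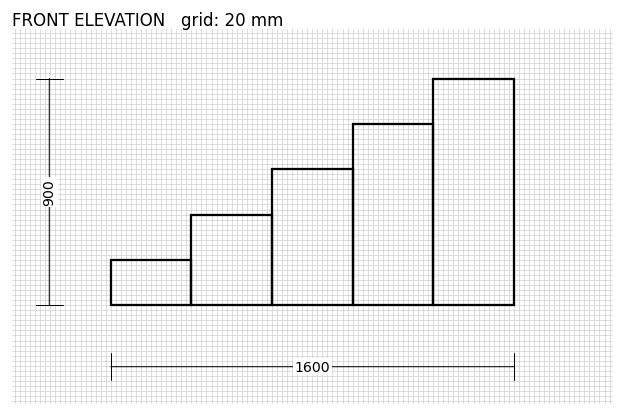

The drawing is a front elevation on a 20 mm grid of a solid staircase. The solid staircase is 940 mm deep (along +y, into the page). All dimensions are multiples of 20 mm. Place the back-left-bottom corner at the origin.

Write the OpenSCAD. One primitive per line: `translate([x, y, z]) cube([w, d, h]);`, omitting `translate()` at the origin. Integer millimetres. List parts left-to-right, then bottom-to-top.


cube([320, 940, 180]);
translate([320, 0, 0]) cube([320, 940, 360]);
translate([640, 0, 0]) cube([320, 940, 540]);
translate([960, 0, 0]) cube([320, 940, 720]);
translate([1280, 0, 0]) cube([320, 940, 900]);


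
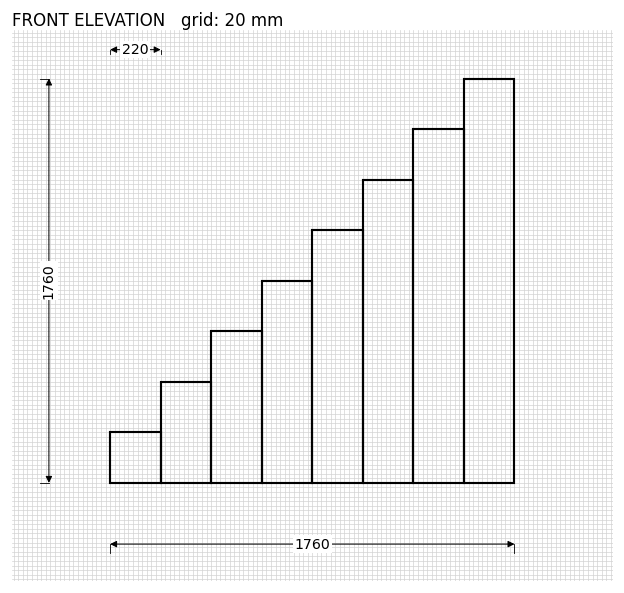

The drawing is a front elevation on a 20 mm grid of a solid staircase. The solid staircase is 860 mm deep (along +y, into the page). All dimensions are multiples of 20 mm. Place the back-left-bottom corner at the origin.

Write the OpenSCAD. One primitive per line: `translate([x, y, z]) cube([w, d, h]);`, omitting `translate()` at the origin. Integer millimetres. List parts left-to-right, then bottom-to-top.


cube([220, 860, 220]);
translate([220, 0, 0]) cube([220, 860, 440]);
translate([440, 0, 0]) cube([220, 860, 660]);
translate([660, 0, 0]) cube([220, 860, 880]);
translate([880, 0, 0]) cube([220, 860, 1100]);
translate([1100, 0, 0]) cube([220, 860, 1320]);
translate([1320, 0, 0]) cube([220, 860, 1540]);
translate([1540, 0, 0]) cube([220, 860, 1760]);


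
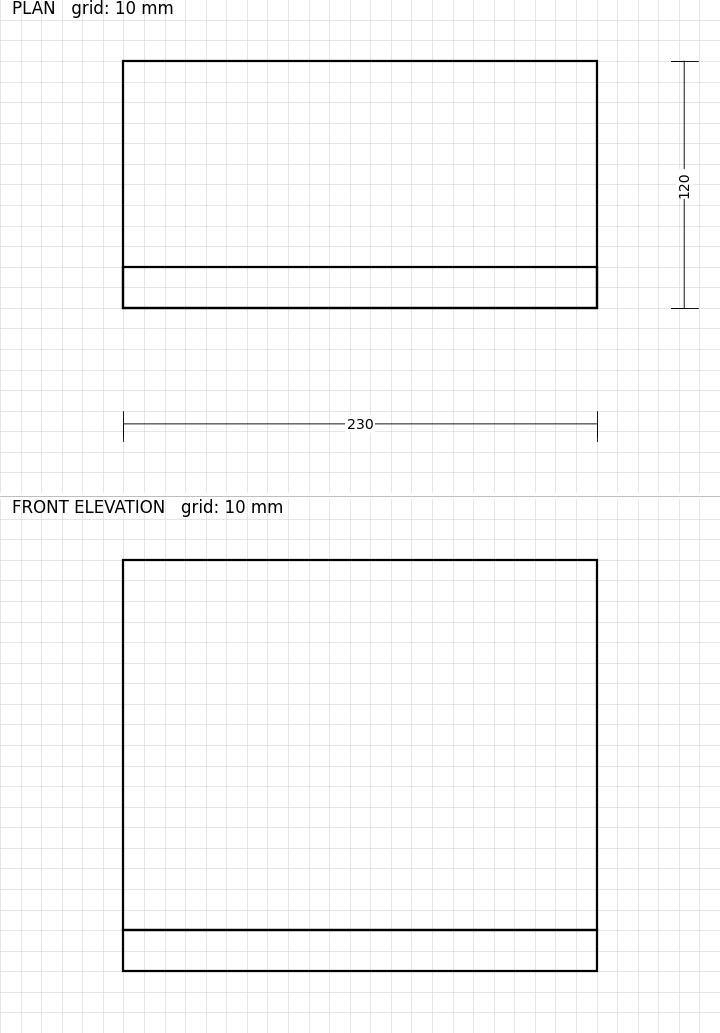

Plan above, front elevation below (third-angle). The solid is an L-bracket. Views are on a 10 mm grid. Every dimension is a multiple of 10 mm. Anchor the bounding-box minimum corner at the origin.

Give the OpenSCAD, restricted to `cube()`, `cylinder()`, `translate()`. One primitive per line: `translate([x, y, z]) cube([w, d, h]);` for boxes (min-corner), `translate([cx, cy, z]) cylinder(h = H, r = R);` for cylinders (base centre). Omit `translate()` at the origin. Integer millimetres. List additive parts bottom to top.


cube([230, 120, 20]);
translate([0, 0, 20]) cube([230, 20, 180]);


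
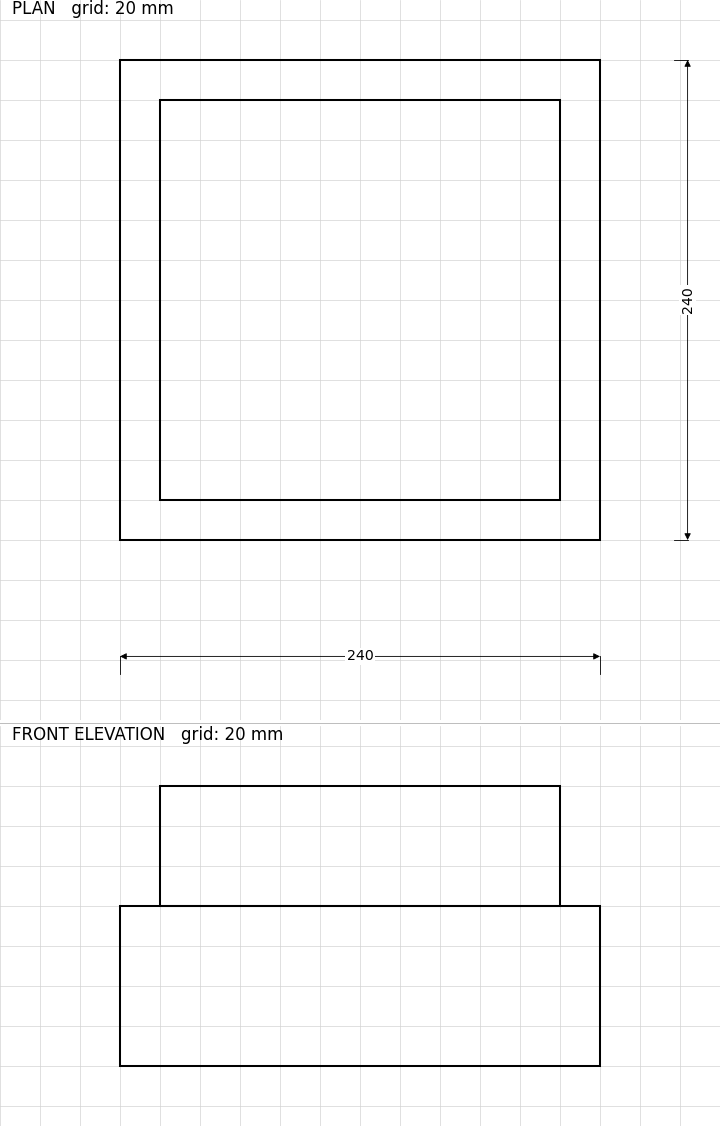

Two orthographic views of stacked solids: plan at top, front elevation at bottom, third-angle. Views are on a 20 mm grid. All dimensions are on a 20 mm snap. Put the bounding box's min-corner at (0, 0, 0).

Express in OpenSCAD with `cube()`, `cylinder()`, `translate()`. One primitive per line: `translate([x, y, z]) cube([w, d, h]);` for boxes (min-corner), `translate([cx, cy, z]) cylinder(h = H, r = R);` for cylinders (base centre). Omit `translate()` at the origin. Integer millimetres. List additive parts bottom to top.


cube([240, 240, 80]);
translate([20, 20, 80]) cube([200, 200, 60]);
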